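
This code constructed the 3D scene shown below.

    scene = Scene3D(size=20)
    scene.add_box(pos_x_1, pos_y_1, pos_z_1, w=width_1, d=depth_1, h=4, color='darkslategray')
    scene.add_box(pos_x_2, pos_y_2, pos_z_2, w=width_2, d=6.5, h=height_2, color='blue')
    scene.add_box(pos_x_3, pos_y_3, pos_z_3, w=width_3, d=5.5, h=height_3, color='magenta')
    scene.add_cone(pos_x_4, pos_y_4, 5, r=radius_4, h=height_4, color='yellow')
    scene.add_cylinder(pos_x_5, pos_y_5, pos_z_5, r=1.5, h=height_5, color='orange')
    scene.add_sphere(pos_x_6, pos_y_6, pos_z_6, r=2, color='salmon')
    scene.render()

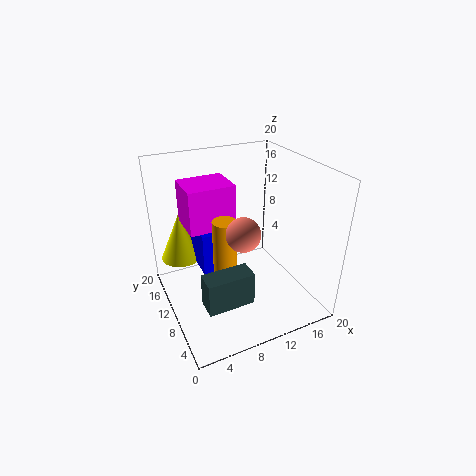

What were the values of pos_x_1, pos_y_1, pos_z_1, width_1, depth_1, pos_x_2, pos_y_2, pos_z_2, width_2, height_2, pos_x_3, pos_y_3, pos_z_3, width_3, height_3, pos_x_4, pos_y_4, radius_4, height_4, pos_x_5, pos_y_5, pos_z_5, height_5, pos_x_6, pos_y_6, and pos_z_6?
pos_x_1 = 2
pos_y_1 = 0.5
pos_z_1 = 7
width_1 = 5.5
depth_1 = 2.5
pos_x_2 = 5
pos_y_2 = 10.5
pos_z_2 = 5
width_2 = 2.5
height_2 = 6
pos_x_3 = 3.5
pos_y_3 = 10.5
pos_z_3 = 11.5
width_3 = 6.5
height_3 = 6
pos_x_4 = 3.5
pos_y_4 = 16.5
radius_4 = 3
height_4 = 7
pos_x_5 = 6.5
pos_y_5 = 6.5
pos_z_5 = 7.5
height_5 = 7.5
pos_x_6 = 7.5
pos_y_6 = 3.5
pos_z_6 = 14.5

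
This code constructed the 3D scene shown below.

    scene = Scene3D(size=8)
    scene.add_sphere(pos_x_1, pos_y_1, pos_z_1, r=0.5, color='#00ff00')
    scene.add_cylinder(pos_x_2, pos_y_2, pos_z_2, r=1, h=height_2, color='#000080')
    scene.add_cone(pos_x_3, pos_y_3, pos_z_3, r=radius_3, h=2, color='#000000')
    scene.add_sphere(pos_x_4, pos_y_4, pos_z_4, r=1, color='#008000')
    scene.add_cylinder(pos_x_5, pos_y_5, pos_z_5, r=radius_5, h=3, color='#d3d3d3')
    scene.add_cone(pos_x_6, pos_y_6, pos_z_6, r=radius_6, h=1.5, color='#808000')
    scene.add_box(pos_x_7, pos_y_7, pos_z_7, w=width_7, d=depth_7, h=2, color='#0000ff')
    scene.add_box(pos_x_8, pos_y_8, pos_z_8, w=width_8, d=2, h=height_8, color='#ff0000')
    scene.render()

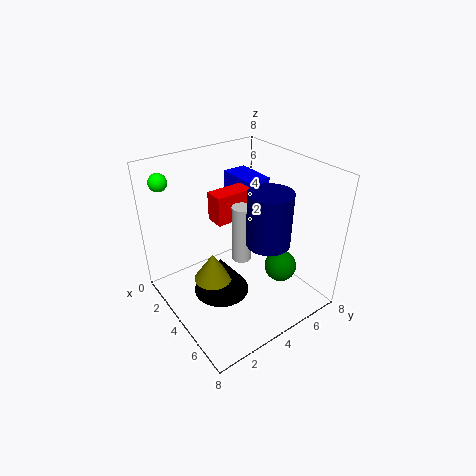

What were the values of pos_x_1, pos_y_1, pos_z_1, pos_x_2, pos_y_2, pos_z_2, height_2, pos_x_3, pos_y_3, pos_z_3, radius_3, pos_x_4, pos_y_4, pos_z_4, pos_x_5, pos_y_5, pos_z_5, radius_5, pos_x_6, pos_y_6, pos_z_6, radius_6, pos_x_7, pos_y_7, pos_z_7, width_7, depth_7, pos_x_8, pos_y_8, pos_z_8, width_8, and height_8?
pos_x_1 = 1; pos_y_1 = 1; pos_z_1 = 7; pos_x_2 = 7; pos_y_2 = 3.5; pos_z_2 = 5.5; height_2 = 2.5; pos_x_3 = 4.5; pos_y_3 = 2.5; pos_z_3 = 1.5; radius_3 = 1.5; pos_x_4 = 4.5; pos_y_4 = 7; pos_z_4 = 1; pos_x_5 = 5; pos_y_5 = 3.5; pos_z_5 = 3.5; radius_5 = 0.5; pos_x_6 = 4.5; pos_y_6 = 2; pos_z_6 = 2.5; radius_6 = 1; pos_x_7 = 0.5; pos_y_7 = 5.5; pos_z_7 = 4.5; width_7 = 2.5; depth_7 = 1.5; pos_x_8 = 3.5; pos_y_8 = 2.5; pos_z_8 = 5.5; width_8 = 1; height_8 = 1.5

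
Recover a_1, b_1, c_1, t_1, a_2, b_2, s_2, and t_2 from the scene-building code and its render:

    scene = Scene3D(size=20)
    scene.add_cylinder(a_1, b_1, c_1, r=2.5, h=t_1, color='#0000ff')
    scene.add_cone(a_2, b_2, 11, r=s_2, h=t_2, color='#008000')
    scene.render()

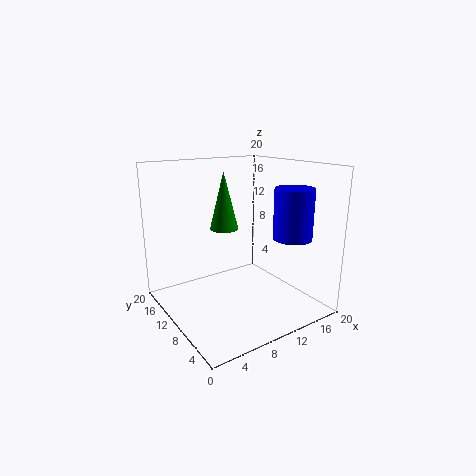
a_1 = 14
b_1 = 3.5
c_1 = 11
t_1 = 6.5
a_2 = 9
b_2 = 12
s_2 = 2
t_2 = 8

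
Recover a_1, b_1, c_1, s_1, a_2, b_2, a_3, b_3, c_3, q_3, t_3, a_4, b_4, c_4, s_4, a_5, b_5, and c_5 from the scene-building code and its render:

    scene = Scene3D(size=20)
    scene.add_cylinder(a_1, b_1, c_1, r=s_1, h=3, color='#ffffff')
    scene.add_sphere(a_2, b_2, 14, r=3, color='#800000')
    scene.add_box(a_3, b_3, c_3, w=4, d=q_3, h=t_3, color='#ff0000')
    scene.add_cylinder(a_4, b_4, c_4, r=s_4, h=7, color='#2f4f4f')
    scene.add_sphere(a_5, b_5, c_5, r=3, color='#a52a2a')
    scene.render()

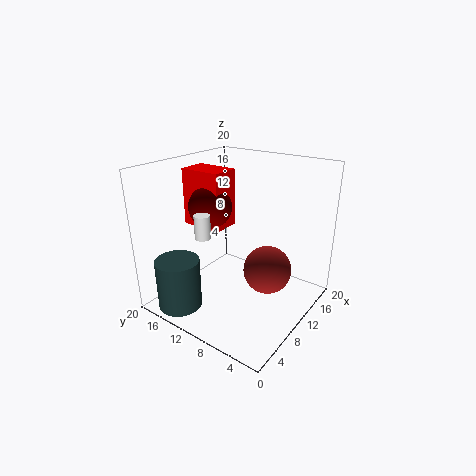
a_1 = 4, b_1 = 11, c_1 = 12, s_1 = 1, a_2 = 9, b_2 = 14, a_3 = 8, b_3 = 12, c_3 = 11, q_3 = 6, t_3 = 8, a_4 = 3, b_4 = 15, c_4 = 1, s_4 = 3, a_5 = 8, b_5 = 4, c_5 = 8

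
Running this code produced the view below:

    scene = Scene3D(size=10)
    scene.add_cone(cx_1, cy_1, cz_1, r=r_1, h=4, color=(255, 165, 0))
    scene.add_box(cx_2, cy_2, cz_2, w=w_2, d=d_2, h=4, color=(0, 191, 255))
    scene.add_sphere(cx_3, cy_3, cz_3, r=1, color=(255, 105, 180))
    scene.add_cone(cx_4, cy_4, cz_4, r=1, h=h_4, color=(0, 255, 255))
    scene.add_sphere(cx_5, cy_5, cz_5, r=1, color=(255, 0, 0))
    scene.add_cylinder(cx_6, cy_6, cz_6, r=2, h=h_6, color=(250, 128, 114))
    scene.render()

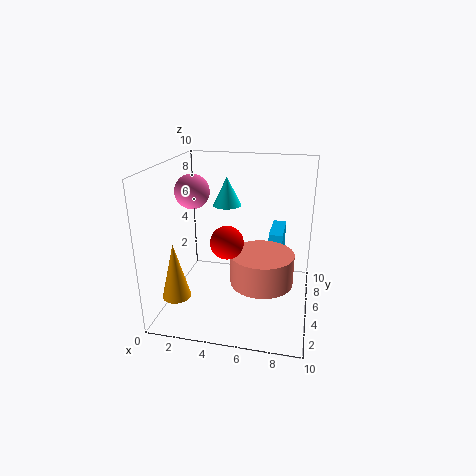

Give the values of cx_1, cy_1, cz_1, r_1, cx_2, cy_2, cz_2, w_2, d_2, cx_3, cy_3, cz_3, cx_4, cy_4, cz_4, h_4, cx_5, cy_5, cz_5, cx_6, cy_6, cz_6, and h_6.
cx_1 = 1, cy_1 = 3, cz_1 = 1, r_1 = 1, cx_2 = 7, cy_2 = 6, cz_2 = 1, w_2 = 1, d_2 = 3, cx_3 = 3, cy_3 = 2, cz_3 = 9, cx_4 = 4, cy_4 = 6, cz_4 = 7, h_4 = 2, cx_5 = 5, cy_5 = 2, cz_5 = 6, cx_6 = 7, cy_6 = 3, cz_6 = 3, h_6 = 2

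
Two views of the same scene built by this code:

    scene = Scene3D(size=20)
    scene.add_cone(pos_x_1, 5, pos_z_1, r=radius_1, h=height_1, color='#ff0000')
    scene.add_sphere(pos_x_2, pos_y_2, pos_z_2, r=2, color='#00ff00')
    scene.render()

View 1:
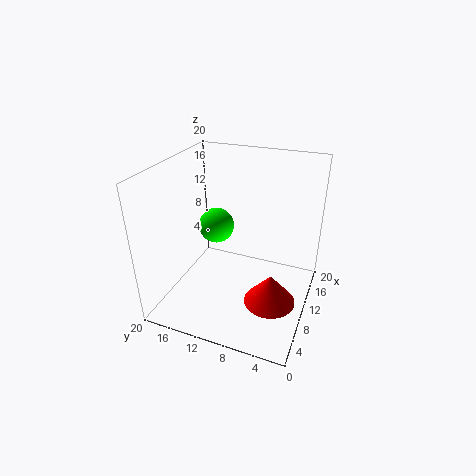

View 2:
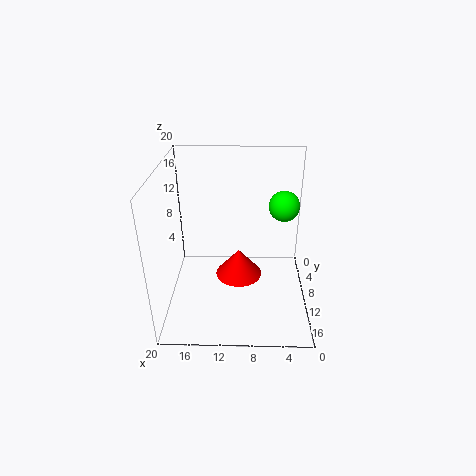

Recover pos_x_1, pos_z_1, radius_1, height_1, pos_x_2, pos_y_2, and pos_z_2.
pos_x_1 = 10, pos_z_1 = 0.25, radius_1 = 3.75, height_1 = 4.5, pos_x_2 = 4, pos_y_2 = 10.25, pos_z_2 = 15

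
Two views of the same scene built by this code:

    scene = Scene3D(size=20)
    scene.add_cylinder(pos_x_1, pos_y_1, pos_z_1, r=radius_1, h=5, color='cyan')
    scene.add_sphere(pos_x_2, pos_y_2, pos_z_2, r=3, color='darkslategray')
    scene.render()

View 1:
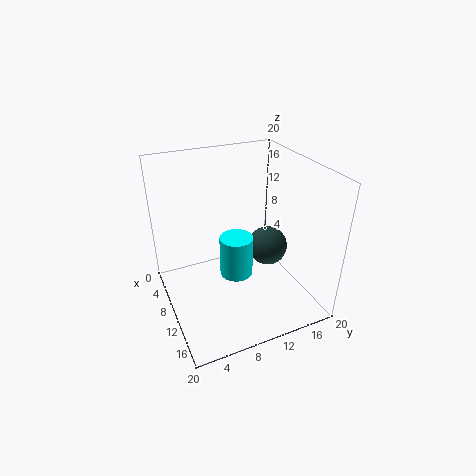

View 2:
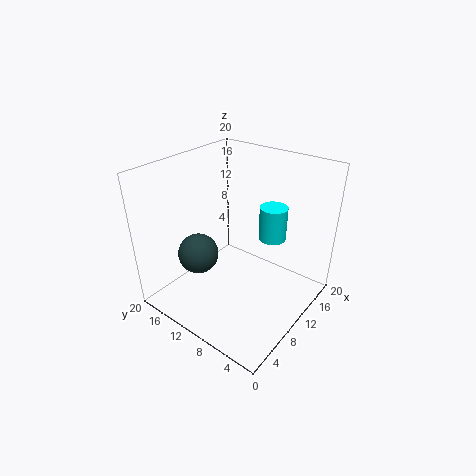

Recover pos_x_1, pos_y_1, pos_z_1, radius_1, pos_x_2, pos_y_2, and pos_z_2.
pos_x_1 = 15
pos_y_1 = 7.5
pos_z_1 = 8.5
radius_1 = 2
pos_x_2 = 8
pos_y_2 = 16
pos_z_2 = 6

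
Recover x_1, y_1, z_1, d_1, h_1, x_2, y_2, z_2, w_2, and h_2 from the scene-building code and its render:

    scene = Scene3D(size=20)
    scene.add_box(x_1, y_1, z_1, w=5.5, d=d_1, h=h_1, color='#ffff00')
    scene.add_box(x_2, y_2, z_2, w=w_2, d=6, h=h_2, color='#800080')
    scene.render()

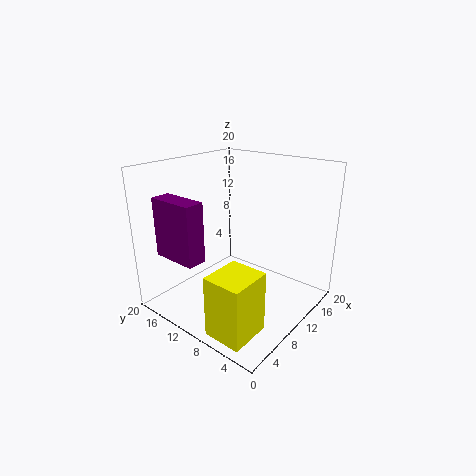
x_1 = 0.5
y_1 = 2.5
z_1 = 1
d_1 = 5
h_1 = 8
x_2 = 0.5
y_2 = 9.5
z_2 = 9.5
w_2 = 2.5
h_2 = 7.5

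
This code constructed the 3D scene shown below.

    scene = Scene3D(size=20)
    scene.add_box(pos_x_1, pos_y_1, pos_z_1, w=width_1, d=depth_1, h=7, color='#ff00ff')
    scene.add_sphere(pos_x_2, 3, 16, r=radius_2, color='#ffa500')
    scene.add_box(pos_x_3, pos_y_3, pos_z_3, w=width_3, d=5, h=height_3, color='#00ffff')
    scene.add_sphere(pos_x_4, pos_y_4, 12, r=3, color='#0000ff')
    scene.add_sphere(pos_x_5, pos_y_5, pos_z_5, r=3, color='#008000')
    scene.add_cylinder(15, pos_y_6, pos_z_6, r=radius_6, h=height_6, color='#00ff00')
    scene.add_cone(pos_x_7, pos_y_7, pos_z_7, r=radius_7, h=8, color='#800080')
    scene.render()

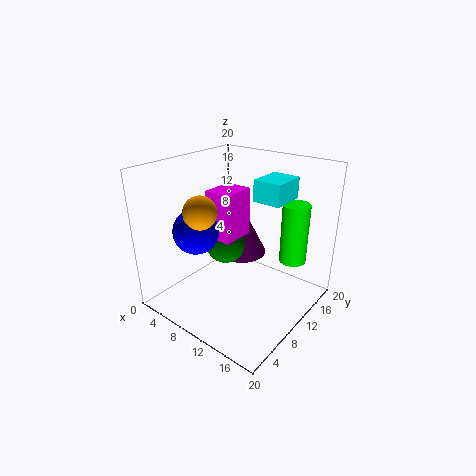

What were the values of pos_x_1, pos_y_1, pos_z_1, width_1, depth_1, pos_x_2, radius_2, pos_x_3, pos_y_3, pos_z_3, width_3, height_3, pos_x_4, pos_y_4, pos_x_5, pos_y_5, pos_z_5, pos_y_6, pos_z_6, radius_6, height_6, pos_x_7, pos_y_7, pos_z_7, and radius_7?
pos_x_1 = 5; pos_y_1 = 9; pos_z_1 = 9; width_1 = 4; depth_1 = 5; pos_x_2 = 10; radius_2 = 2; pos_x_3 = 11; pos_y_3 = 12; pos_z_3 = 15; width_3 = 4; height_3 = 3; pos_x_4 = 7; pos_y_4 = 5; pos_x_5 = 6; pos_y_5 = 12; pos_z_5 = 7; pos_y_6 = 17; pos_z_6 = 5; radius_6 = 2; height_6 = 9; pos_x_7 = 6; pos_y_7 = 16; pos_z_7 = 4; radius_7 = 4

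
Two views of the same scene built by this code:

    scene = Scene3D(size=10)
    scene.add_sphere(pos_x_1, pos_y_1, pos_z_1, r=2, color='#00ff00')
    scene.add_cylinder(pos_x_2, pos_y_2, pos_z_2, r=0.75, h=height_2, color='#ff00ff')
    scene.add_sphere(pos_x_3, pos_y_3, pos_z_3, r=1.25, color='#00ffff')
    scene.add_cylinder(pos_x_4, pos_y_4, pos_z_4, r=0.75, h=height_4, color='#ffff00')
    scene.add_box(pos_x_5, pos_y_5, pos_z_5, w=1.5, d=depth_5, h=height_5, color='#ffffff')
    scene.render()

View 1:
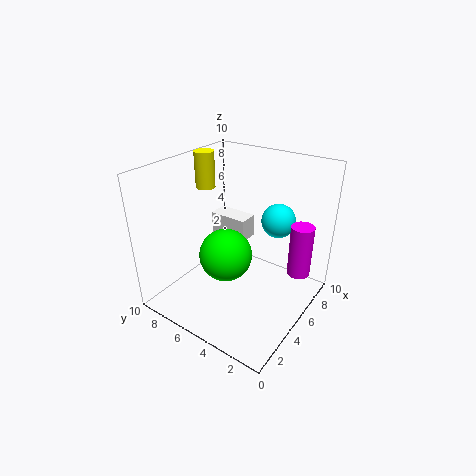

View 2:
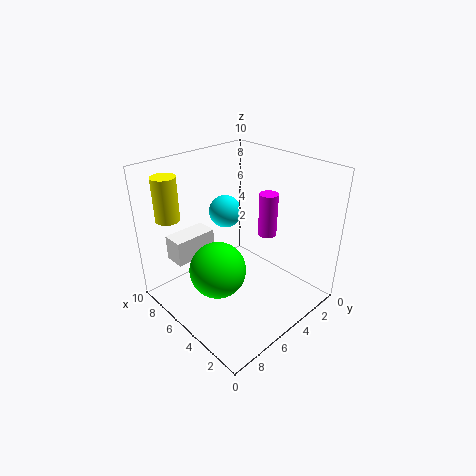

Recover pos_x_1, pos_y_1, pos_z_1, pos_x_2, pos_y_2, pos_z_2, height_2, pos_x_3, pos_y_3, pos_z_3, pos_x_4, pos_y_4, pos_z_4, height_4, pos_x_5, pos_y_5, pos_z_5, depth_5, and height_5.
pos_x_1 = 5.5
pos_y_1 = 6.5
pos_z_1 = 2.75
pos_x_2 = 6
pos_y_2 = 0.75
pos_z_2 = 3.25
height_2 = 3.5
pos_x_3 = 8
pos_y_3 = 3.5
pos_z_3 = 5.5
pos_x_4 = 6.75
pos_y_4 = 9.25
pos_z_4 = 7.25
height_4 = 2.75
pos_x_5 = 6.75
pos_y_5 = 5.75
pos_z_5 = 3.5
depth_5 = 3
height_5 = 1.75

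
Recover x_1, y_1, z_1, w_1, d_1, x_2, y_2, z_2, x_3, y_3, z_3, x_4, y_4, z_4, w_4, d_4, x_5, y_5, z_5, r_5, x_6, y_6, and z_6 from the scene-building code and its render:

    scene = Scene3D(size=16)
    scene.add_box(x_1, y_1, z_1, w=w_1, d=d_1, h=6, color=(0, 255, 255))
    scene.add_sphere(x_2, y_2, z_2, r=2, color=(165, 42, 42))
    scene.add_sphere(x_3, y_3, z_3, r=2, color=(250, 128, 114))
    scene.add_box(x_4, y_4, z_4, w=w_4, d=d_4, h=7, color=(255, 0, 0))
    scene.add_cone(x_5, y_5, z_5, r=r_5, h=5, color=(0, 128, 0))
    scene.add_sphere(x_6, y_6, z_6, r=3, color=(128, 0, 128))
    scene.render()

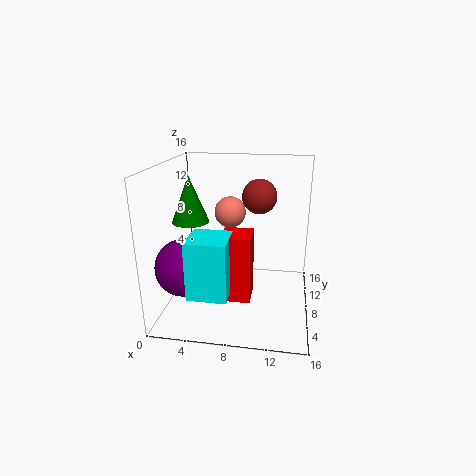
x_1 = 4; y_1 = 1; z_1 = 4; w_1 = 4; d_1 = 4; x_2 = 10; y_2 = 11; z_2 = 12; x_3 = 6; y_3 = 14; z_3 = 9; x_4 = 7; y_4 = 3; z_4 = 3; w_4 = 3; d_4 = 3; x_5 = 3; y_5 = 7; z_5 = 10; r_5 = 2; x_6 = 3; y_6 = 4; z_6 = 6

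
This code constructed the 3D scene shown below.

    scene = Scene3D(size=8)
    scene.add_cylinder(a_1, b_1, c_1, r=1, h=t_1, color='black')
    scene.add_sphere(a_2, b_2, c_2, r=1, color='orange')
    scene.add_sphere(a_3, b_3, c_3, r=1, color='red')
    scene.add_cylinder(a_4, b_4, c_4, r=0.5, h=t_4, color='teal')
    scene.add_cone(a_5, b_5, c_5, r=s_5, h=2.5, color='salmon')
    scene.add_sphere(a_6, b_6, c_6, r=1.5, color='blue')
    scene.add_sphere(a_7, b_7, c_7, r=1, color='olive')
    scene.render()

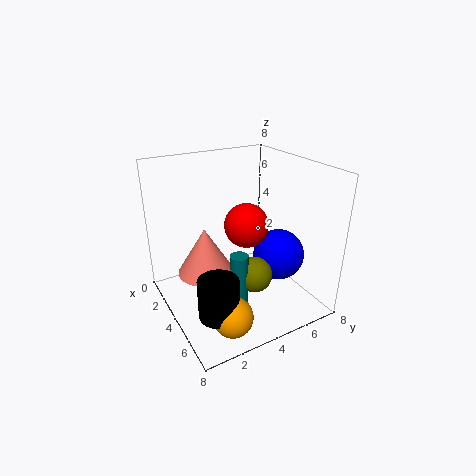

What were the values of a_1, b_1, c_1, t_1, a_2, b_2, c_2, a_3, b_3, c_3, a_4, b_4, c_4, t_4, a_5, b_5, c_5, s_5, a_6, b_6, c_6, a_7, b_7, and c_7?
a_1 = 6.5, b_1 = 1.5, c_1 = 1.5, t_1 = 2, a_2 = 7, b_2 = 2, c_2 = 1.5, a_3 = 6.5, b_3 = 3, c_3 = 6, a_4 = 5, b_4 = 3.5, c_4 = 0.5, t_4 = 3, a_5 = 4, b_5 = 2, c_5 = 2.5, s_5 = 1.5, a_6 = 4.5, b_6 = 6.5, c_6 = 2.5, a_7 = 5, b_7 = 4.5, c_7 = 2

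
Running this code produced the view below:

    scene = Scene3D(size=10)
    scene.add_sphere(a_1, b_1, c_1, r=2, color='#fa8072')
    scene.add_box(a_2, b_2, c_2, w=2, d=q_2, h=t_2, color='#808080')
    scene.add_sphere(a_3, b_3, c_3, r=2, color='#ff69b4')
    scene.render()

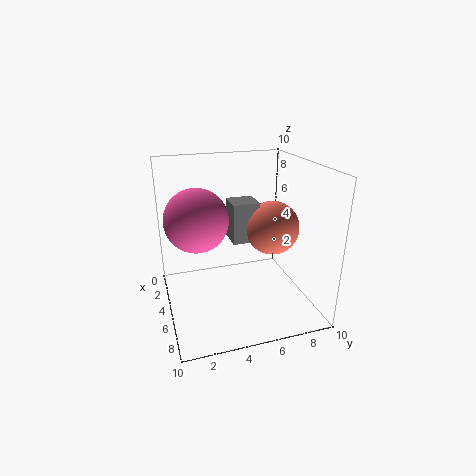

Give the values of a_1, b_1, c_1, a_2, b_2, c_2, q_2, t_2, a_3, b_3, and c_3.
a_1 = 4
b_1 = 8
c_1 = 5
a_2 = 2
b_2 = 5
c_2 = 4
q_2 = 2
t_2 = 3
a_3 = 6
b_3 = 2
c_3 = 7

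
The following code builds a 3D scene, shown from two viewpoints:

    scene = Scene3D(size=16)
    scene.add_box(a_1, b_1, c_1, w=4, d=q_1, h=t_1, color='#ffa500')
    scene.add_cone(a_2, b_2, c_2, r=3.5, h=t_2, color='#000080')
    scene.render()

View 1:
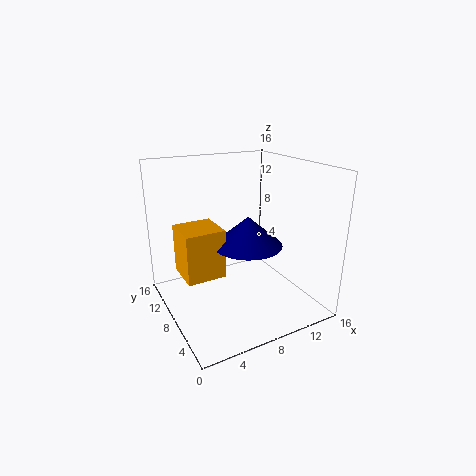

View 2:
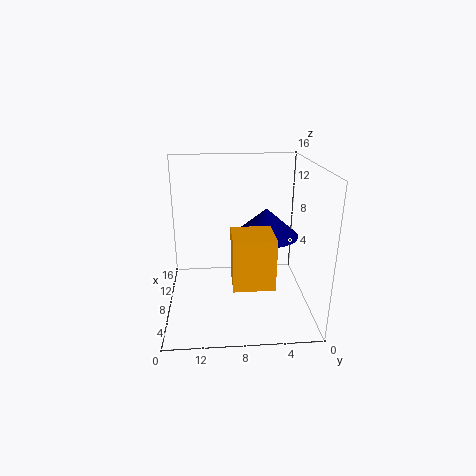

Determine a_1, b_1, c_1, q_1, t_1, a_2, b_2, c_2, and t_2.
a_1 = 1, b_1 = 5, c_1 = 5.5, q_1 = 4, t_1 = 5, a_2 = 7.5, b_2 = 5, c_2 = 8.5, t_2 = 3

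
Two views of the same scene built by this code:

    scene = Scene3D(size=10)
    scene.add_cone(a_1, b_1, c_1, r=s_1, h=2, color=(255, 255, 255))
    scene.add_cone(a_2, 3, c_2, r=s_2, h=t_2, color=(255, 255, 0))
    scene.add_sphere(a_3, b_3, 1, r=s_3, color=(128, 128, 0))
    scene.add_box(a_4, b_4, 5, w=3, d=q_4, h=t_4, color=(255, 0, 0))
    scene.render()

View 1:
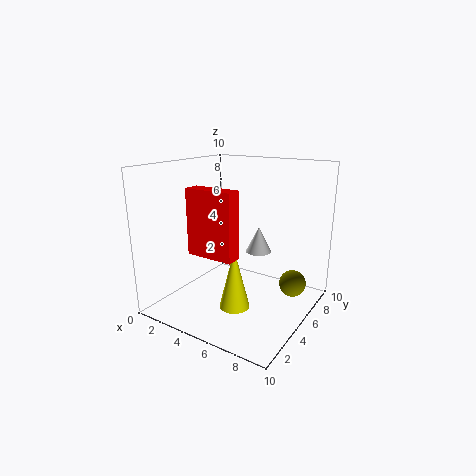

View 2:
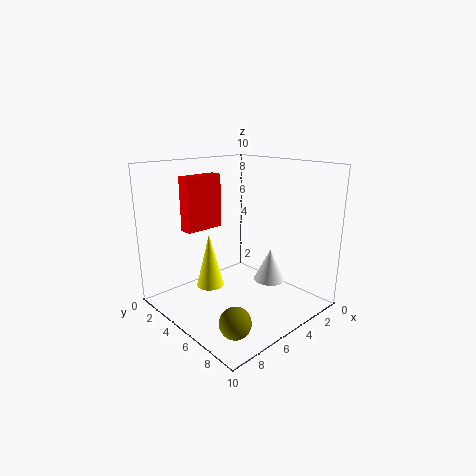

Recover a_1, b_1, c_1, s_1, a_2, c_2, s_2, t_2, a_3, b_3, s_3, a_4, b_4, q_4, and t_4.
a_1 = 5, b_1 = 8, c_1 = 3, s_1 = 1, a_2 = 6, c_2 = 1, s_2 = 1, t_2 = 4, a_3 = 8, b_3 = 8, s_3 = 1, a_4 = 4, b_4 = 1, q_4 = 1, t_4 = 4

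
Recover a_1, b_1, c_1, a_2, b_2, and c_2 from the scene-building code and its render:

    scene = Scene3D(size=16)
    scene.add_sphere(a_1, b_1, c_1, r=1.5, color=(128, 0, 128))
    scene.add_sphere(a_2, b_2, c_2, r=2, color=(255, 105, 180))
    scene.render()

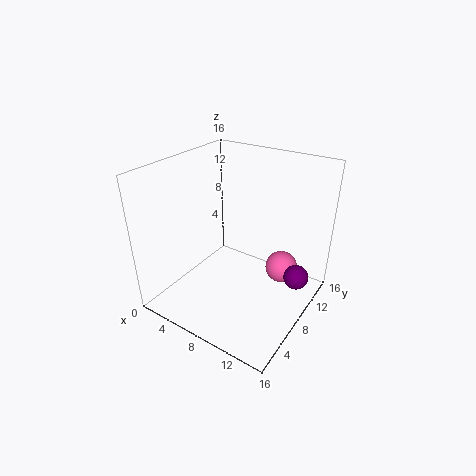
a_1 = 13.5
b_1 = 12.5
c_1 = 2
a_2 = 11
b_2 = 13.5
c_2 = 2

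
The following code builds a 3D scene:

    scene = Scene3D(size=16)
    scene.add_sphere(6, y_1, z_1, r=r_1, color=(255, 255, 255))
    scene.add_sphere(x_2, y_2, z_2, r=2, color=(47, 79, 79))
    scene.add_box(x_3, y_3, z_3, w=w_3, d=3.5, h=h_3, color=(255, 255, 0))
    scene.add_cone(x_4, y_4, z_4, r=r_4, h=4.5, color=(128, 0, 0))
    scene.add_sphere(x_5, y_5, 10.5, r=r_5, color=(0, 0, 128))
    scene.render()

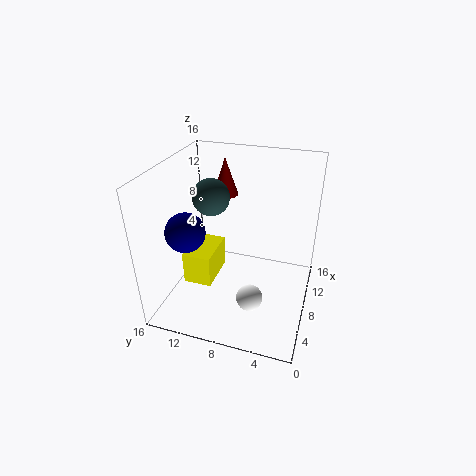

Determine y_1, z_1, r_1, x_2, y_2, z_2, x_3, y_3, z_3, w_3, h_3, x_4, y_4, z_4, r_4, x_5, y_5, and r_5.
y_1 = 6; z_1 = 1.5; r_1 = 1.5; x_2 = 8; y_2 = 11; z_2 = 12.5; x_3 = 7.5; y_3 = 11.5; z_3 = 0.5; w_3 = 5.5; h_3 = 4; x_4 = 12.5; y_4 = 11; z_4 = 11; r_4 = 1.5; x_5 = 3.5; y_5 = 12; r_5 = 2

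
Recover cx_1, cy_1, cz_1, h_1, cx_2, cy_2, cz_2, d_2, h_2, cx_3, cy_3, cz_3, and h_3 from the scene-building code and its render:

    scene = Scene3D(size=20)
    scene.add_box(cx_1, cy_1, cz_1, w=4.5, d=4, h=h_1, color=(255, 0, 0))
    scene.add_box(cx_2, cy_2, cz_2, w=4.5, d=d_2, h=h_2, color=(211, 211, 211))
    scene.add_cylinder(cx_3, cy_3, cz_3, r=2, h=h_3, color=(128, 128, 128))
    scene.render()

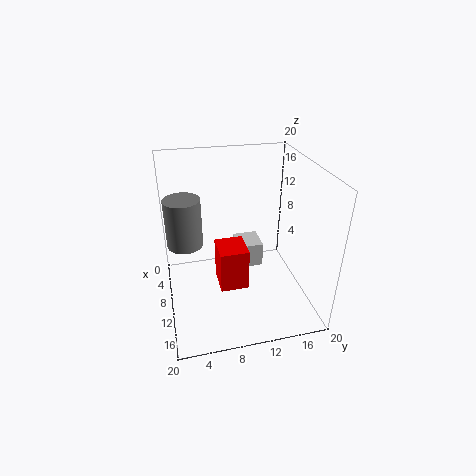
cx_1 = 8
cy_1 = 7
cz_1 = 3
h_1 = 6
cx_2 = 0.5
cy_2 = 11.5
cz_2 = 1
d_2 = 4
h_2 = 4
cx_3 = 15.5
cy_3 = 2.5
cz_3 = 13.5
h_3 = 5.5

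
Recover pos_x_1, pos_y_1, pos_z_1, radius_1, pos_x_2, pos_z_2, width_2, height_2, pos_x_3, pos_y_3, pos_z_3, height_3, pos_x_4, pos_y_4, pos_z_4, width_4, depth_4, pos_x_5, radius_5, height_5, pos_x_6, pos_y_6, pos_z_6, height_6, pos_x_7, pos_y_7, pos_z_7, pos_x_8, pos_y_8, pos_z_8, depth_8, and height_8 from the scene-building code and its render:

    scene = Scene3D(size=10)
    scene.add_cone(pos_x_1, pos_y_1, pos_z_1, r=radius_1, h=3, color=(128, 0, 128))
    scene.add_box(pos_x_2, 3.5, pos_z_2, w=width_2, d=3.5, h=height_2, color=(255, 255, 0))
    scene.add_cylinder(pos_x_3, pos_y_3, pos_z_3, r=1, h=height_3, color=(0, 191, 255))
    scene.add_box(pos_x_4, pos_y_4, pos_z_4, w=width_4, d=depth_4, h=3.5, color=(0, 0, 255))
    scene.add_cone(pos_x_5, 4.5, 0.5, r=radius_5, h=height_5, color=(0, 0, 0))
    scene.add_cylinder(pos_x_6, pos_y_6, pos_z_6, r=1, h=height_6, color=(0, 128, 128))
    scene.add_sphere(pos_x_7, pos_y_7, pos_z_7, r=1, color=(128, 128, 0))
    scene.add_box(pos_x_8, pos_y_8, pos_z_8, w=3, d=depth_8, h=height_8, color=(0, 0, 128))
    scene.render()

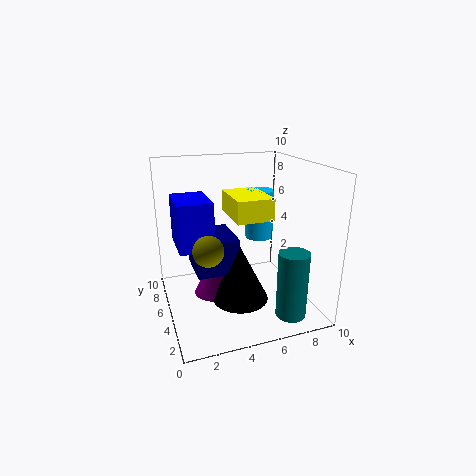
pos_x_1 = 3.5, pos_y_1 = 6, pos_z_1 = 0.5, radius_1 = 1.5, pos_x_2 = 4.5, pos_z_2 = 6.5, width_2 = 2.5, height_2 = 1.5, pos_x_3 = 7, pos_y_3 = 6, pos_z_3 = 4.5, height_3 = 3.5, pos_x_4 = 1, pos_y_4 = 5.5, pos_z_4 = 4, width_4 = 2.5, depth_4 = 3.5, pos_x_5 = 5, radius_5 = 2, height_5 = 4, pos_x_6 = 7.5, pos_y_6 = 1.5, pos_z_6 = 0.5, height_6 = 4.5, pos_x_7 = 2.5, pos_y_7 = 3.5, pos_z_7 = 5, pos_x_8 = 2, pos_y_8 = 4.5, pos_z_8 = 2.5, depth_8 = 3.5, height_8 = 2.5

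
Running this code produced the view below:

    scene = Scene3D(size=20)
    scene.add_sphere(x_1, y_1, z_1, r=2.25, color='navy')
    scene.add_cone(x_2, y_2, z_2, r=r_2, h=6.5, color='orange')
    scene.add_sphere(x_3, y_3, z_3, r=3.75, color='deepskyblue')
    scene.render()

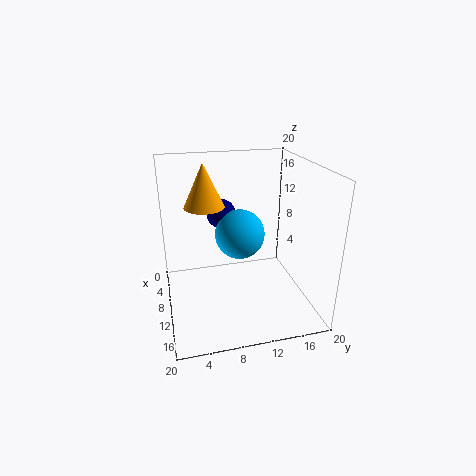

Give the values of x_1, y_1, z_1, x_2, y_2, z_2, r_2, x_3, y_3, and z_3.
x_1 = 3.5; y_1 = 9; z_1 = 11.25; x_2 = 4.75; y_2 = 6.25; z_2 = 13; r_2 = 3; x_3 = 6.25; y_3 = 11.25; z_3 = 8.75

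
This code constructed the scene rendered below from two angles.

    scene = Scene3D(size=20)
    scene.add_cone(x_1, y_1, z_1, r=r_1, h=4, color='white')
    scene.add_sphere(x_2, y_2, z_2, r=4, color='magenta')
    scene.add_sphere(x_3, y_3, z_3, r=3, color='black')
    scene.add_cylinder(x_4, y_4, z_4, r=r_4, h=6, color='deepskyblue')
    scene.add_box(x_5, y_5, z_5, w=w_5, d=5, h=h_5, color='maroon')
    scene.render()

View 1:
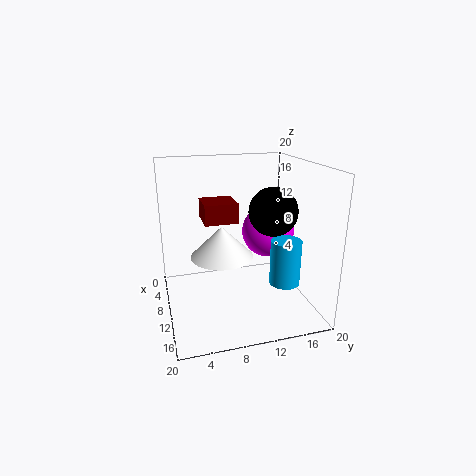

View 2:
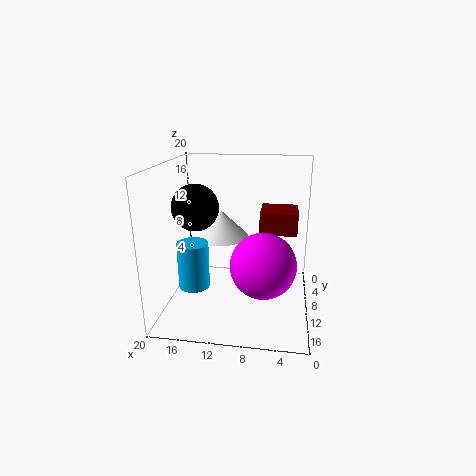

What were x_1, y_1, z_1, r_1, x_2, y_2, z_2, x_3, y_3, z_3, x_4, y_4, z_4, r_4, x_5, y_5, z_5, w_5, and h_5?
x_1 = 13, y_1 = 7, z_1 = 9, r_1 = 4, x_2 = 6, y_2 = 16, z_2 = 9, x_3 = 15, y_3 = 13, z_3 = 15, x_4 = 15, y_4 = 15, z_4 = 5, r_4 = 2, x_5 = 2, y_5 = 6, z_5 = 11, w_5 = 5, h_5 = 3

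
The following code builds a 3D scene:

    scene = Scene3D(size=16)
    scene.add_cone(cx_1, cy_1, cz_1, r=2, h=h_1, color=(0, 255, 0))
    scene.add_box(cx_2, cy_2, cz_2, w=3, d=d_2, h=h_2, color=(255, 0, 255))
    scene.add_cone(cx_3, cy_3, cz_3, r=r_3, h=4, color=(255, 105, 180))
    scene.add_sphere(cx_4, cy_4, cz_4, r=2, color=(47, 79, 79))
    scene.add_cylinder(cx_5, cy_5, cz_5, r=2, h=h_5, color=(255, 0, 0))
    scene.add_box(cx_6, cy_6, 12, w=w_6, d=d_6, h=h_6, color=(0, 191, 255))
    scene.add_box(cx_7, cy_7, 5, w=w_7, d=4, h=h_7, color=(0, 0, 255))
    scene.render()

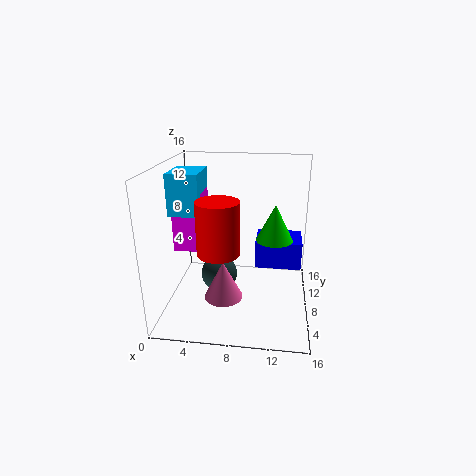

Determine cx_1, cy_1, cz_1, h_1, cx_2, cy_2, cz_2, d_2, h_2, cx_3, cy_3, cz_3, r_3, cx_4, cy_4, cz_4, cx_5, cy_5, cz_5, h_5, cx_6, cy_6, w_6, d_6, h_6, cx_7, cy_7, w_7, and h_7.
cx_1 = 12
cy_1 = 8
cz_1 = 8
h_1 = 4
cx_2 = 2
cy_2 = 4
cz_2 = 8
d_2 = 3
h_2 = 6
cx_3 = 7
cy_3 = 4
cz_3 = 3
r_3 = 2
cx_4 = 6
cy_4 = 7
cz_4 = 4
cx_5 = 7
cy_5 = 2
cz_5 = 9
h_5 = 5
cx_6 = 2
cy_6 = 3
w_6 = 3
d_6 = 4
h_6 = 4
cx_7 = 10
cy_7 = 7
w_7 = 5
h_7 = 3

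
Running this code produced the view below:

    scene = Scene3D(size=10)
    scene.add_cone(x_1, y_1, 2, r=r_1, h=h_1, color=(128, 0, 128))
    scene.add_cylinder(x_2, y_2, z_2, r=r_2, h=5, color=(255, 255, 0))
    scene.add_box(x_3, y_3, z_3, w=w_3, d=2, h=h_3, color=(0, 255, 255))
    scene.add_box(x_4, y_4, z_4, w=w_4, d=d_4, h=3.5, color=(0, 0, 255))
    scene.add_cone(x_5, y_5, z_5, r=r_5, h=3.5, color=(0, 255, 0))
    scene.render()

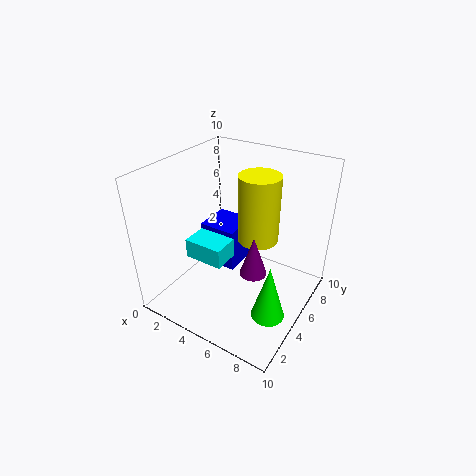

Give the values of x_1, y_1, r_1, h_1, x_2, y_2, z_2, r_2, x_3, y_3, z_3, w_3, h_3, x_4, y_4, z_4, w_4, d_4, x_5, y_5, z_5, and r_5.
x_1 = 6; y_1 = 5.5; r_1 = 1; h_1 = 3; x_2 = 5.5; y_2 = 7; z_2 = 4; r_2 = 1.5; x_3 = 1; y_3 = 4; z_3 = 2.5; w_3 = 3; h_3 = 1.5; x_4 = 0.5; y_4 = 6.5; z_4 = 0.5; w_4 = 3; d_4 = 3; x_5 = 9; y_5 = 2; z_5 = 2.5; r_5 = 1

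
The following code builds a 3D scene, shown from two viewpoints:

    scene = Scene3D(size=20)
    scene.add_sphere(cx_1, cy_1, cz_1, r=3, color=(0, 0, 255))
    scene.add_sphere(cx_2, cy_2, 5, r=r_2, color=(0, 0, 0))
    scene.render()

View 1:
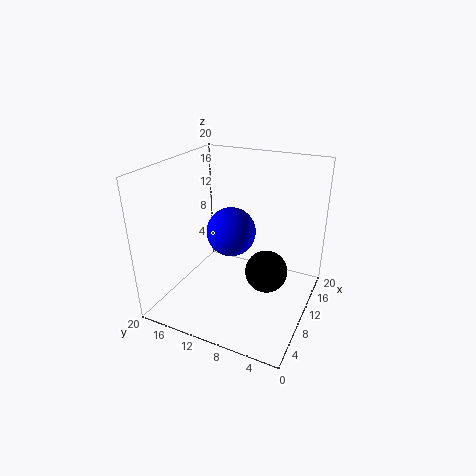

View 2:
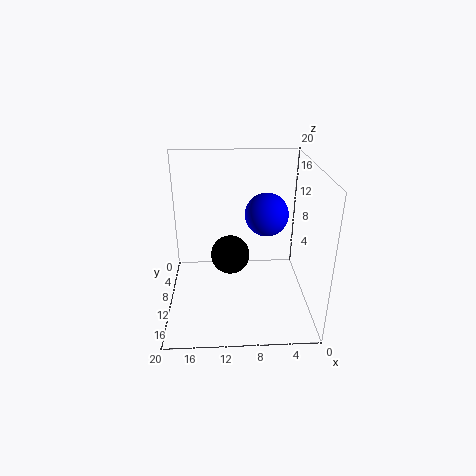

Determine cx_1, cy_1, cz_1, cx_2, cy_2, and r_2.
cx_1 = 6; cy_1 = 9; cz_1 = 13; cx_2 = 11; cy_2 = 6; r_2 = 3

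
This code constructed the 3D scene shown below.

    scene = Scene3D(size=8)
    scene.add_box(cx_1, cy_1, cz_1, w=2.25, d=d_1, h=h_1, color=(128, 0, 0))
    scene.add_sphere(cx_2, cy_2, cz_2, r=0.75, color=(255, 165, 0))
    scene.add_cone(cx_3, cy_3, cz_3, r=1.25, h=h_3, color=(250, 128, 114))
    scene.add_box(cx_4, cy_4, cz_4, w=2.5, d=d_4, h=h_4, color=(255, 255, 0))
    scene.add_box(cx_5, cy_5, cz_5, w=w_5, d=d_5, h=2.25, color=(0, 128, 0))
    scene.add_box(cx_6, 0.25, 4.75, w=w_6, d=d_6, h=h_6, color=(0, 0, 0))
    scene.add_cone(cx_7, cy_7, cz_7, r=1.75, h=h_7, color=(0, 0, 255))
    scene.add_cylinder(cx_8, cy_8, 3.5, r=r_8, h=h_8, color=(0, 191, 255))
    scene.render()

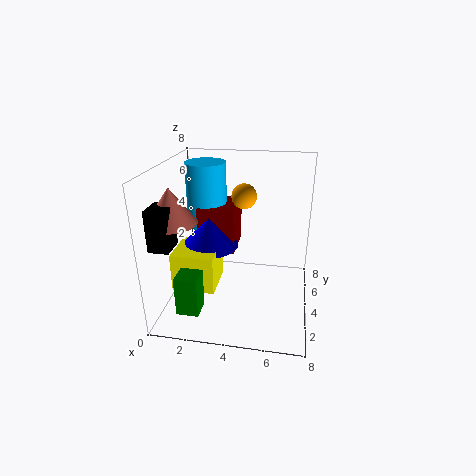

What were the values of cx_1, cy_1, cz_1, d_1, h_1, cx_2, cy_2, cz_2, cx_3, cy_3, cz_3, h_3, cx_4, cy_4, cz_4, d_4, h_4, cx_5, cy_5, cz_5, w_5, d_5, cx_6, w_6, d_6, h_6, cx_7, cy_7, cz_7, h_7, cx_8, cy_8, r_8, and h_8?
cx_1 = 1.25, cy_1 = 5.25, cz_1 = 2.25, d_1 = 2.75, h_1 = 2.75, cx_2 = 4, cy_2 = 6, cz_2 = 5.75, cx_3 = 1.25, cy_3 = 1.5, cz_3 = 5.75, h_3 = 1.75, cx_4 = 0.25, cy_4 = 3, cz_4 = 0.75, d_4 = 2.5, h_4 = 2.25, cx_5 = 1, cy_5 = 1.5, cz_5 = 0.25, w_5 = 1.25, d_5 = 1.25, cx_6 = 0.5, w_6 = 1, d_6 = 1.25, h_6 = 2, cx_7 = 2, cy_7 = 5.25, cz_7 = 2.75, h_7 = 1.75, cx_8 = 1.5, cy_8 = 6.75, r_8 = 1.25, h_8 = 4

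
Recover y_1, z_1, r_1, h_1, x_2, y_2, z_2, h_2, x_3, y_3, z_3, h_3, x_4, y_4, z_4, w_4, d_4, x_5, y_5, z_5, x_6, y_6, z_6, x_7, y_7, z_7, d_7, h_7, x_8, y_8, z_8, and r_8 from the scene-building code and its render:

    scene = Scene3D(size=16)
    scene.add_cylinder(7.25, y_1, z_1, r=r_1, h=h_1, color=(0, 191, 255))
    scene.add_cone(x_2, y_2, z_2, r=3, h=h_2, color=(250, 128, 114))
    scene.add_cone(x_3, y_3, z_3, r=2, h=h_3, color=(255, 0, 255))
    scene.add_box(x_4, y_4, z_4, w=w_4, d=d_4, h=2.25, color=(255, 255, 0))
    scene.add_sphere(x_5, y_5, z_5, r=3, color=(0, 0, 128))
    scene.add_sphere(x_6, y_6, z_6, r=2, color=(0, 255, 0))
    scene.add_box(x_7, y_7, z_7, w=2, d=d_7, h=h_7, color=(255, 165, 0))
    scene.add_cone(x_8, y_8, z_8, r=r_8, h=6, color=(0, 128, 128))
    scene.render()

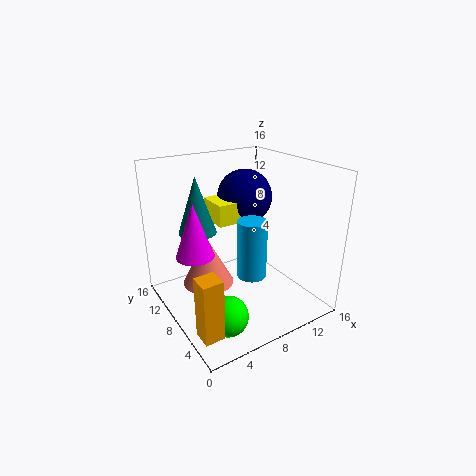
y_1 = 4.25; z_1 = 5.5; r_1 = 1.5; h_1 = 6; x_2 = 5.5; y_2 = 10.75; z_2 = 1.75; h_2 = 5.75; x_3 = 2.75; y_3 = 8; z_3 = 7.25; h_3 = 5.75; x_4 = 5.25; y_4 = 7; z_4 = 10.25; w_4 = 4; d_4 = 3.5; x_5 = 9.5; y_5 = 9; z_5 = 12.25; x_6 = 3.5; y_6 = 2.75; z_6 = 2.75; x_7 = 0.25; y_7 = 1.25; z_7 = 1.75; d_7 = 2; h_7 = 6.25; x_8 = 3.75; y_8 = 9.25; z_8 = 9.25; r_8 = 2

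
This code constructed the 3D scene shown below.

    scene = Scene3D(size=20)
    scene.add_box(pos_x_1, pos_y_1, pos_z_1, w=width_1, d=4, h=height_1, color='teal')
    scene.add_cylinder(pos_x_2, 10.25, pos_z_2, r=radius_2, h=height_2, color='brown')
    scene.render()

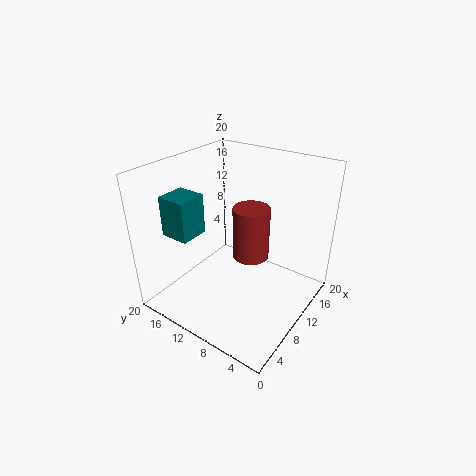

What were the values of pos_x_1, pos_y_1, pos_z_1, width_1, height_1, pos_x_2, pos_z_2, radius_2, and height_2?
pos_x_1 = 3.5; pos_y_1 = 13.75; pos_z_1 = 11; width_1 = 4; height_1 = 5.5; pos_x_2 = 13.75; pos_z_2 = 5; radius_2 = 2.75; height_2 = 8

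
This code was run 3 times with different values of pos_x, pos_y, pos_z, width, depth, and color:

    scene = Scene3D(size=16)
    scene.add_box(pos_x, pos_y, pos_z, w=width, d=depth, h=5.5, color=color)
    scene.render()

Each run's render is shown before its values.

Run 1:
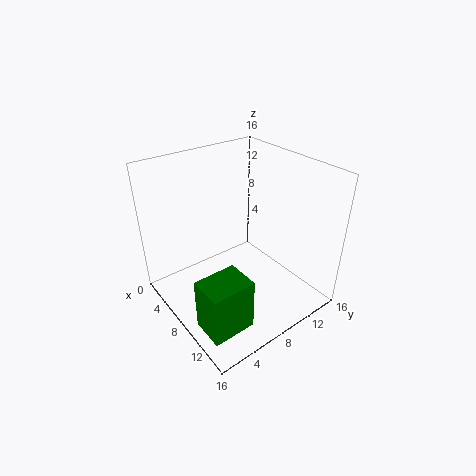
pos_x = 11, pos_y = 0.5, pos_z = 2, width = 3.5, depth = 4.5, color = 'green'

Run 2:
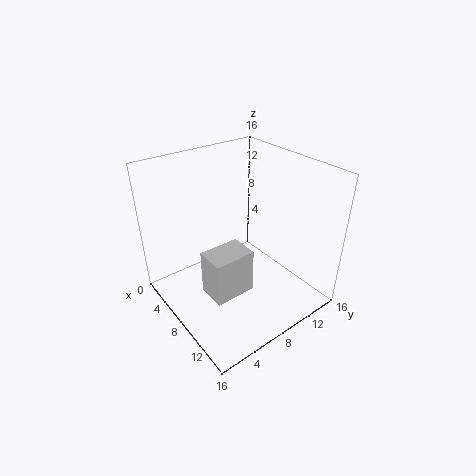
pos_x = 5.5, pos_y = 4.5, pos_z = 0.5, width = 3.5, depth = 5, color = 'lightgray'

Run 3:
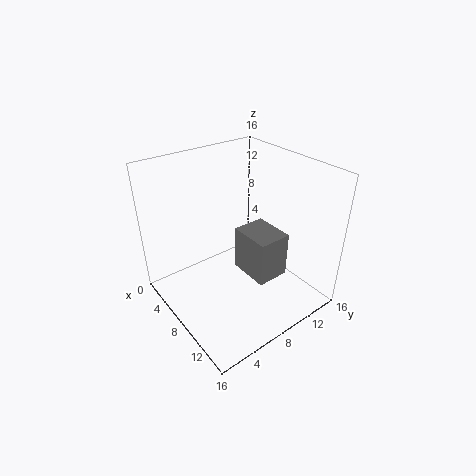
pos_x = 5.5, pos_y = 9.5, pos_z = 2, width = 5, depth = 4, color = 'gray'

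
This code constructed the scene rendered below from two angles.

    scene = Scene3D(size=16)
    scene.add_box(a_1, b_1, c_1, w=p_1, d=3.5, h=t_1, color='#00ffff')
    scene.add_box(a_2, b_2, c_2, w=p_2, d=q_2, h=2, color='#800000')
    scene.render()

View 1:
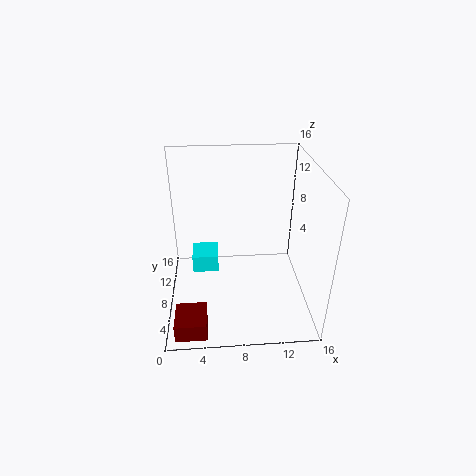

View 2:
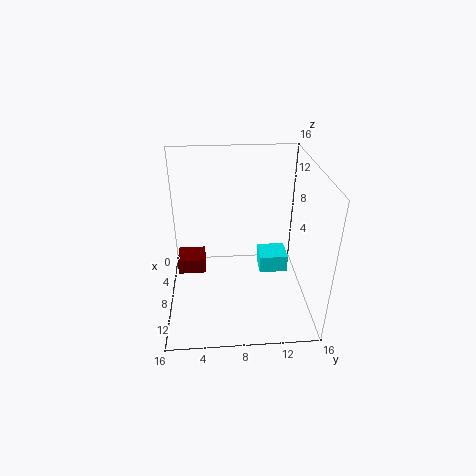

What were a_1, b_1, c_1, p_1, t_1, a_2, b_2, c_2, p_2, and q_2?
a_1 = 2.5
b_1 = 11
c_1 = 1.25
p_1 = 3.25
t_1 = 2.25
a_2 = 1
b_2 = 0.5
c_2 = 0.5
p_2 = 3.25
q_2 = 3.5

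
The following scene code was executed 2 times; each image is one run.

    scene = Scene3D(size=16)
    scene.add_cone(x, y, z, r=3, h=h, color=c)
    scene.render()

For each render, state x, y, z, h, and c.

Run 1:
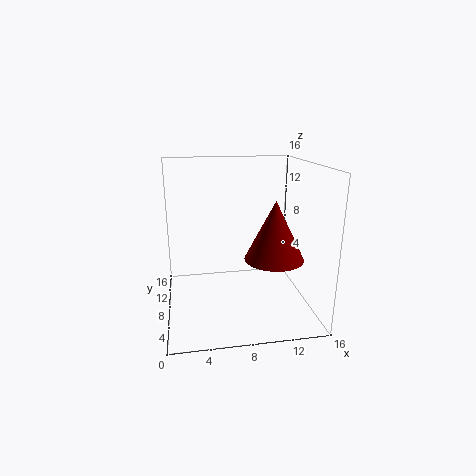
x = 11, y = 4, z = 7, h = 6, c = 'maroon'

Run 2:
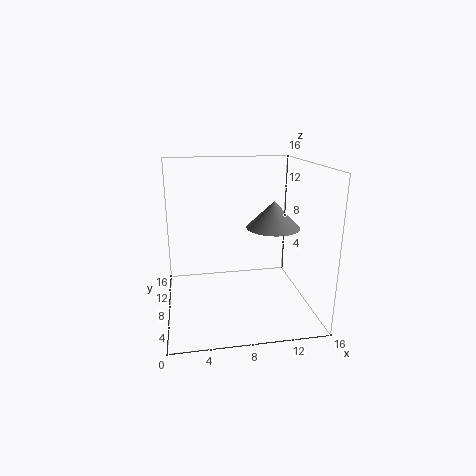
x = 12, y = 8, z = 9, h = 3, c = 'gray'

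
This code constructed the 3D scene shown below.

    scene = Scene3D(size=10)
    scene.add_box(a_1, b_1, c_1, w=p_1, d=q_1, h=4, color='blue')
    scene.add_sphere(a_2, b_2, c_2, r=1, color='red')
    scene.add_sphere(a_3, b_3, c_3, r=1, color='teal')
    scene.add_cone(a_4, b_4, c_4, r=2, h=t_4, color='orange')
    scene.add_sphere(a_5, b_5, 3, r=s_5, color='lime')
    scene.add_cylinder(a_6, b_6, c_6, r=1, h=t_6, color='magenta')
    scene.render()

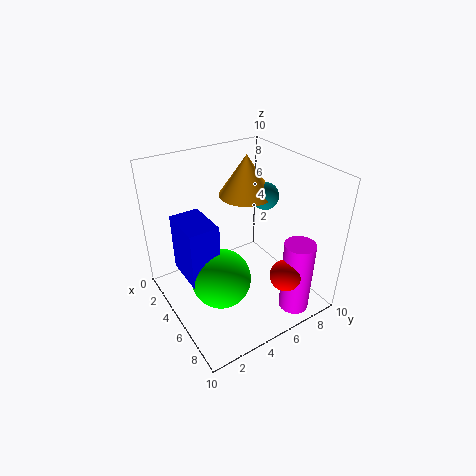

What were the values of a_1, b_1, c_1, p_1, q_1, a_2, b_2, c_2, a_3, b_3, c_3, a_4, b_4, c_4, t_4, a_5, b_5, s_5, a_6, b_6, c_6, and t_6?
a_1 = 3, b_1 = 1, c_1 = 3, p_1 = 3, q_1 = 2, a_2 = 9, b_2 = 6, c_2 = 4, a_3 = 4, b_3 = 8, c_3 = 7, a_4 = 3, b_4 = 7, c_4 = 7, t_4 = 3, a_5 = 6, b_5 = 3, s_5 = 2, a_6 = 9, b_6 = 7, c_6 = 1, t_6 = 5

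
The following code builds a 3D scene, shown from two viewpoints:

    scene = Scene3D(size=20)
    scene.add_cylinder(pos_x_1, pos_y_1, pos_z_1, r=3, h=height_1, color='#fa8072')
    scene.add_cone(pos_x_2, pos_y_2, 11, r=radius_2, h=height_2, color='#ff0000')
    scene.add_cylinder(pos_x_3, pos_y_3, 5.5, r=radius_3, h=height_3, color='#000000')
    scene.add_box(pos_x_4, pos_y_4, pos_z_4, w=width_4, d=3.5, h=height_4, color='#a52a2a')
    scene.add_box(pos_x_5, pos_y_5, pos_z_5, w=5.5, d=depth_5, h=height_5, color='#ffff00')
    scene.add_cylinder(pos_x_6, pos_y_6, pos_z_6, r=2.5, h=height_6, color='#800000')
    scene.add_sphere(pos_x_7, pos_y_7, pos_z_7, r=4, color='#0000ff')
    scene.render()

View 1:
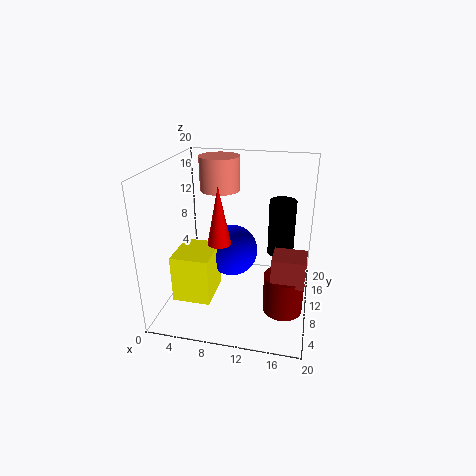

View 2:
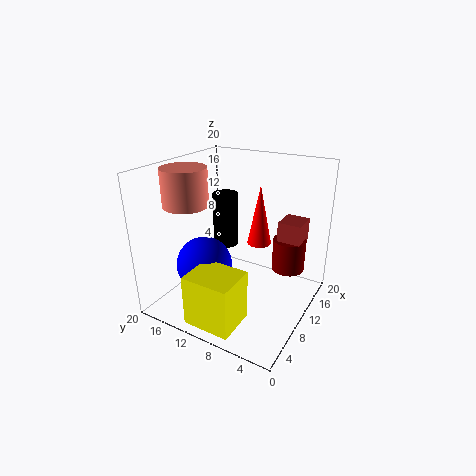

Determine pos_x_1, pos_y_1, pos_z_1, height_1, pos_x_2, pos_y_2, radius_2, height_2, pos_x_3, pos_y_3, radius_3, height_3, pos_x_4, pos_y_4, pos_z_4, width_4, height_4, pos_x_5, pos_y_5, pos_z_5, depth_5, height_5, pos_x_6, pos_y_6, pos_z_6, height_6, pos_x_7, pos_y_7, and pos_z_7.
pos_x_1 = 6, pos_y_1 = 15.5, pos_z_1 = 15, height_1 = 5, pos_x_2 = 8.5, pos_y_2 = 6, radius_2 = 1.5, height_2 = 7.5, pos_x_3 = 15.5, pos_y_3 = 15.5, radius_3 = 2, height_3 = 8.5, pos_x_4 = 15.5, pos_y_4 = 3, pos_z_4 = 7.5, width_4 = 4, height_4 = 3.5, pos_x_5 = 1, pos_y_5 = 6.5, pos_z_5 = 0.5, depth_5 = 6.5, height_5 = 7, pos_x_6 = 17, pos_y_6 = 5, pos_z_6 = 3, height_6 = 5, pos_x_7 = 8, pos_y_7 = 14.5, pos_z_7 = 5.5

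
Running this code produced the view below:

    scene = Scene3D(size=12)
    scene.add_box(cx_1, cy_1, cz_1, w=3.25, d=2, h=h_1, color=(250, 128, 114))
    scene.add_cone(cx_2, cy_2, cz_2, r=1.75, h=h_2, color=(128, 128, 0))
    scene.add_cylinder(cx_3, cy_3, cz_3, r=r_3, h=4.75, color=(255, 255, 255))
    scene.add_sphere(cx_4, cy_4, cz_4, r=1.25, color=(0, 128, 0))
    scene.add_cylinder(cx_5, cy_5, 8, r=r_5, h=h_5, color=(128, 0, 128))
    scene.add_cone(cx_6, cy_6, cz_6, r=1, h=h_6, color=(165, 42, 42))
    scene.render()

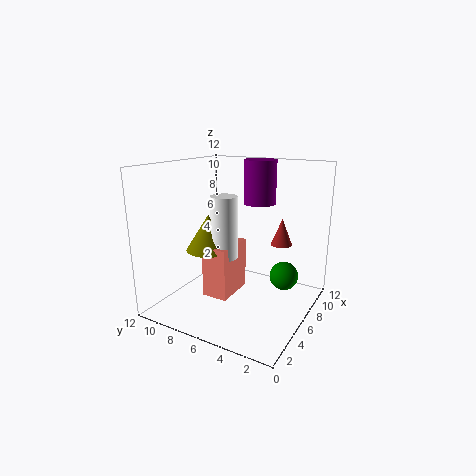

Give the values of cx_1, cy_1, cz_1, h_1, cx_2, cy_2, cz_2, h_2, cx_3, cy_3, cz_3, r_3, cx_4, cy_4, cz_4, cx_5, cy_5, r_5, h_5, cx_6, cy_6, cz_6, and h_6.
cx_1 = 2.25
cy_1 = 5
cz_1 = 2.25
h_1 = 4
cx_2 = 3.25
cy_2 = 7
cz_2 = 5.75
h_2 = 2.75
cx_3 = 3.5
cy_3 = 5.75
cz_3 = 5.25
r_3 = 1
cx_4 = 8.5
cy_4 = 2.75
cz_4 = 2.25
cx_5 = 10.5
cy_5 = 6.25
r_5 = 1.5
h_5 = 4
cx_6 = 10.75
cy_6 = 4
cz_6 = 4.25
h_6 = 2.5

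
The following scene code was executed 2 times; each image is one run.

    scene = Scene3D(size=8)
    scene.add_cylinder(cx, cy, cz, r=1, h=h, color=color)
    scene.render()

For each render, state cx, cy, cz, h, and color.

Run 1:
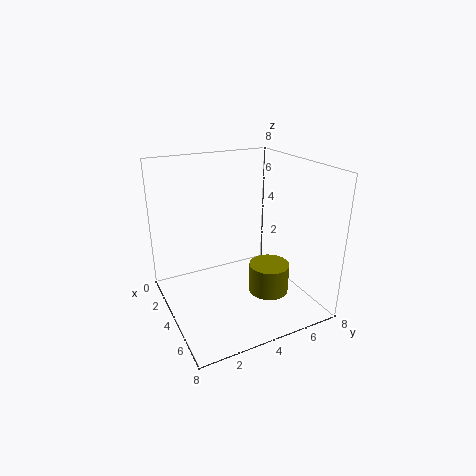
cx = 6.5; cy = 4.5; cz = 2; h = 1.5; color = 'olive'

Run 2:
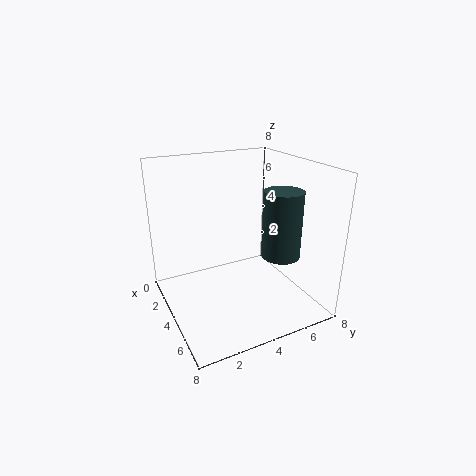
cx = 6; cy = 5.5; cz = 3.5; h = 3.5; color = 'darkslategray'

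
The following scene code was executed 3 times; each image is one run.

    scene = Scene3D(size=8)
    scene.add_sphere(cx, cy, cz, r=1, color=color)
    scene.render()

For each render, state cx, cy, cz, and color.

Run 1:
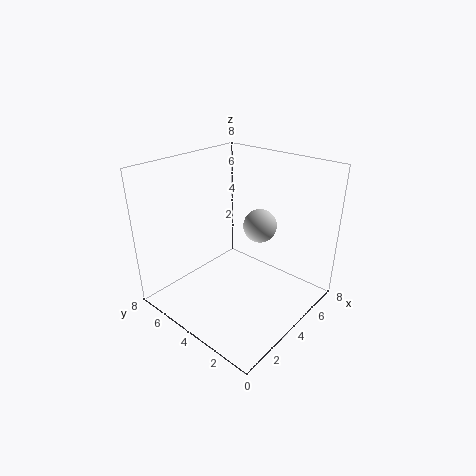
cx = 6, cy = 4, cz = 4, color = 'lightgray'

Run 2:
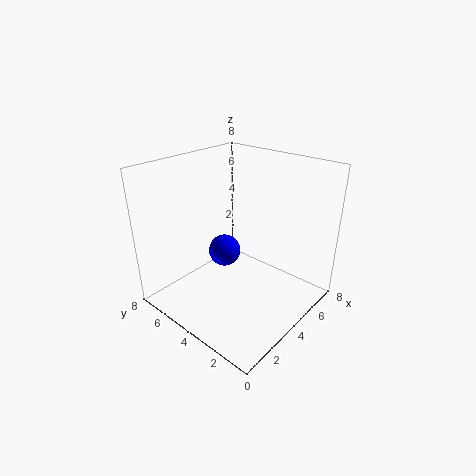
cx = 5, cy = 6, cz = 2, color = 'blue'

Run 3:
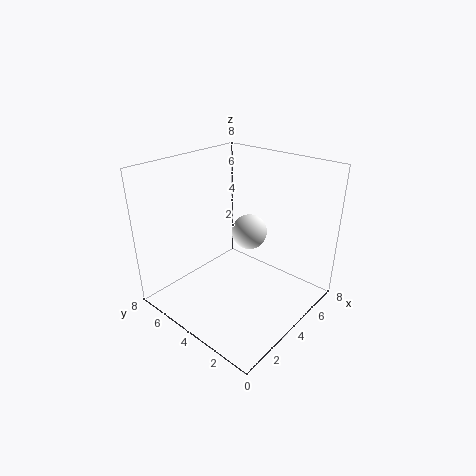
cx = 5, cy = 4, cz = 4, color = 'white'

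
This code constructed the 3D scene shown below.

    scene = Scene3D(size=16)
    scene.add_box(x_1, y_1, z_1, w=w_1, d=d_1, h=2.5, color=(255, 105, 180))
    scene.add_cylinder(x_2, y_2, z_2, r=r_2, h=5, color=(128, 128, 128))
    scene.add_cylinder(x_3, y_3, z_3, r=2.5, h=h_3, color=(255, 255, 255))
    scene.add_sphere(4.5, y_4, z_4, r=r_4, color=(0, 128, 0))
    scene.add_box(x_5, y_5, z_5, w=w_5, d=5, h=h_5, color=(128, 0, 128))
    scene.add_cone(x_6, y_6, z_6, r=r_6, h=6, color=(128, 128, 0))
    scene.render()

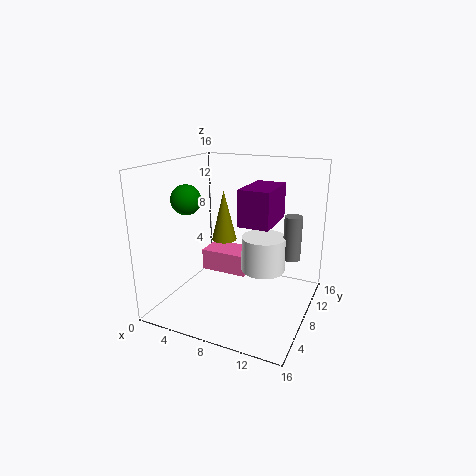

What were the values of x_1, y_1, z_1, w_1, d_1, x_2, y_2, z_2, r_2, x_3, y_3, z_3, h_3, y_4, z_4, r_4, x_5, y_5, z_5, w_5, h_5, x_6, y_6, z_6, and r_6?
x_1 = 3; y_1 = 8.5; z_1 = 3; w_1 = 5.5; d_1 = 3.5; x_2 = 13.5; y_2 = 10.5; z_2 = 5.5; r_2 = 1; x_3 = 10.5; y_3 = 9.5; z_3 = 4; h_3 = 4; y_4 = 3.5; z_4 = 13; r_4 = 1.5; x_5 = 10; y_5 = 3.5; z_5 = 11; w_5 = 3; h_5 = 3.5; x_6 = 5; y_6 = 10.5; z_6 = 6.5; r_6 = 1.5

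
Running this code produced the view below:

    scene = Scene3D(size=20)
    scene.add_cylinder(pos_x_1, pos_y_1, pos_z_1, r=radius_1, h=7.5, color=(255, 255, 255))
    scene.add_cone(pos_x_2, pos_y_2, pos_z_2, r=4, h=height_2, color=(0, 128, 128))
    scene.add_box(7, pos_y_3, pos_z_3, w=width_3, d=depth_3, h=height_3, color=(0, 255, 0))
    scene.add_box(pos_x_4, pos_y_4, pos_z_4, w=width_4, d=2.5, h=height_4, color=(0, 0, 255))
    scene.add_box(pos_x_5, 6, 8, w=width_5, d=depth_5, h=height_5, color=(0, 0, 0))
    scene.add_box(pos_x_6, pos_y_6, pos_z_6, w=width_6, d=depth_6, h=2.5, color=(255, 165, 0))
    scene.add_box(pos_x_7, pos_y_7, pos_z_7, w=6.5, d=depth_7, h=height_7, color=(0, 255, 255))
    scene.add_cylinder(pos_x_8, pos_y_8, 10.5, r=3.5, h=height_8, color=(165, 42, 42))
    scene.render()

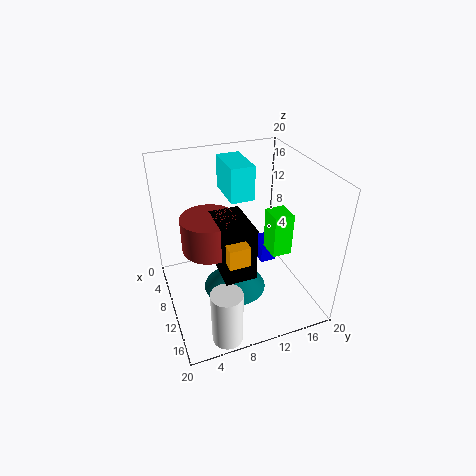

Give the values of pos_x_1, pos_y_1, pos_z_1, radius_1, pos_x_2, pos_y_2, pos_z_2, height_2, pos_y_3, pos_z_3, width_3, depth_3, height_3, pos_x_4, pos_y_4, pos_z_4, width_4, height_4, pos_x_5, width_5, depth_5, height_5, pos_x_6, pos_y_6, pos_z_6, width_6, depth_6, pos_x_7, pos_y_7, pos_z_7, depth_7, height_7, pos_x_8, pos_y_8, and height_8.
pos_x_1 = 18; pos_y_1 = 5.5; pos_z_1 = 0.5; radius_1 = 2; pos_x_2 = 14; pos_y_2 = 8; pos_z_2 = 5.5; height_2 = 4.5; pos_y_3 = 15.5; pos_z_3 = 5.5; width_3 = 3.5; depth_3 = 3; height_3 = 6.5; pos_x_4 = 3; pos_y_4 = 15; pos_z_4 = 2.5; width_4 = 4.5; height_4 = 2.5; pos_x_5 = 10; width_5 = 6.5; depth_5 = 4; height_5 = 7; pos_x_6 = 11; pos_y_6 = 6; pos_z_6 = 11.5; width_6 = 7; depth_6 = 2.5; pos_x_7 = 1; pos_y_7 = 10; pos_z_7 = 14; depth_7 = 3.5; height_7 = 5; pos_x_8 = 11.5; pos_y_8 = 5.5; height_8 = 4.5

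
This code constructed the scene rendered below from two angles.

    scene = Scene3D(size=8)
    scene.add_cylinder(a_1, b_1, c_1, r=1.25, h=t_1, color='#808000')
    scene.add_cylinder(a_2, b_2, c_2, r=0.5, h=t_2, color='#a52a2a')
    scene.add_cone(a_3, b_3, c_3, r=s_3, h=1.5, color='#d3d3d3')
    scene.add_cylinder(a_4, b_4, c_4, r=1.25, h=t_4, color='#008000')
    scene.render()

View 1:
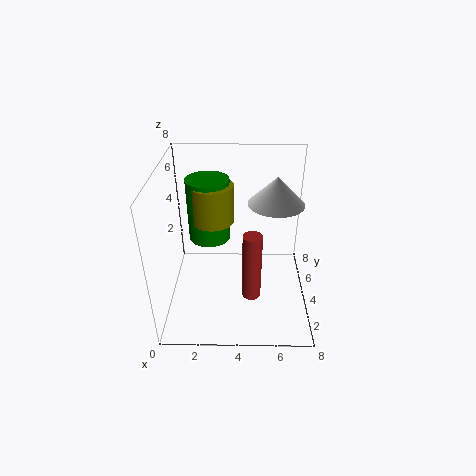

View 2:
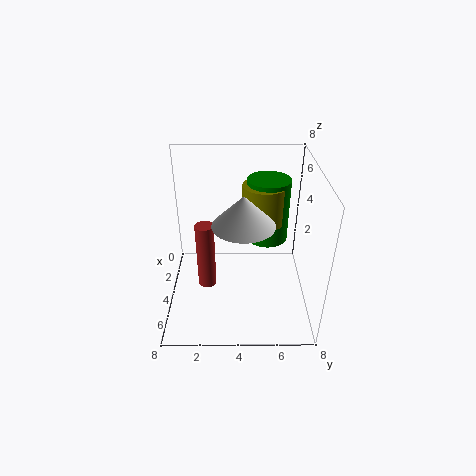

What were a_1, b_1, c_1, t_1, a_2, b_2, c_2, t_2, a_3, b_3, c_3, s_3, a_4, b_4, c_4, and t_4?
a_1 = 2.5; b_1 = 5.5; c_1 = 4.25; t_1 = 2.25; a_2 = 4.75; b_2 = 2.25; c_2 = 1.5; t_2 = 3.75; a_3 = 6; b_3 = 4.25; c_3 = 6; s_3 = 1.5; a_4 = 2.25; b_4 = 5.75; c_4 = 3; t_4 = 3.75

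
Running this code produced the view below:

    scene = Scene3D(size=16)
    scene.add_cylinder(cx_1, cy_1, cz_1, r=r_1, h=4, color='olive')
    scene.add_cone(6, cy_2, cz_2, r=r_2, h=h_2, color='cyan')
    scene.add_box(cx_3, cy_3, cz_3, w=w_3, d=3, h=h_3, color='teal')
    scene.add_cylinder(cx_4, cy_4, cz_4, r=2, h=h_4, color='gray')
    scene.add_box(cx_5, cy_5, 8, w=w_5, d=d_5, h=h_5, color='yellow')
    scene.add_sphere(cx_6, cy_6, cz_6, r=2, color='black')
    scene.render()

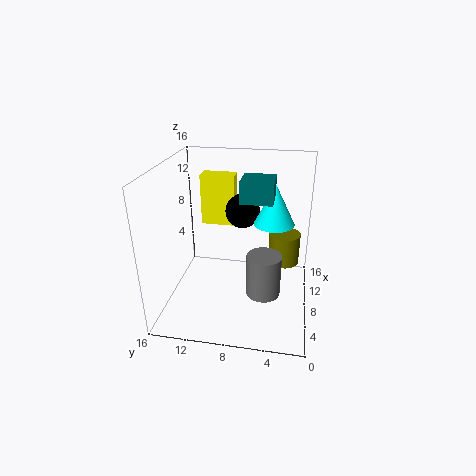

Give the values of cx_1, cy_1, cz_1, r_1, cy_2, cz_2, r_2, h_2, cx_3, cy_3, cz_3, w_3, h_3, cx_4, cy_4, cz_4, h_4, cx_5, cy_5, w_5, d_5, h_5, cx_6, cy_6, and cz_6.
cx_1 = 14
cy_1 = 3
cz_1 = 2
r_1 = 2
cy_2 = 4
cz_2 = 11
r_2 = 2
h_2 = 4
cx_3 = 3
cy_3 = 4
cz_3 = 14
w_3 = 3
h_3 = 2
cx_4 = 8
cy_4 = 5
cz_4 = 1
h_4 = 5
cx_5 = 11
cy_5 = 9
w_5 = 2
d_5 = 4
h_5 = 6
cx_6 = 11
cy_6 = 8
cz_6 = 10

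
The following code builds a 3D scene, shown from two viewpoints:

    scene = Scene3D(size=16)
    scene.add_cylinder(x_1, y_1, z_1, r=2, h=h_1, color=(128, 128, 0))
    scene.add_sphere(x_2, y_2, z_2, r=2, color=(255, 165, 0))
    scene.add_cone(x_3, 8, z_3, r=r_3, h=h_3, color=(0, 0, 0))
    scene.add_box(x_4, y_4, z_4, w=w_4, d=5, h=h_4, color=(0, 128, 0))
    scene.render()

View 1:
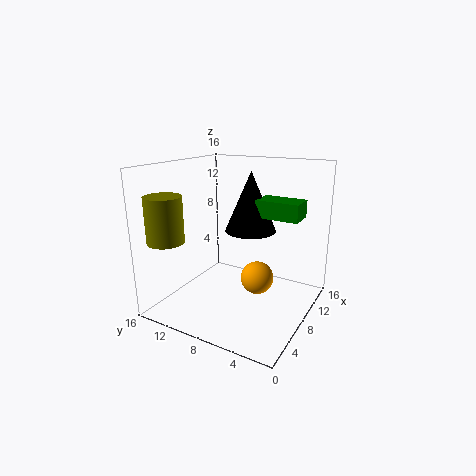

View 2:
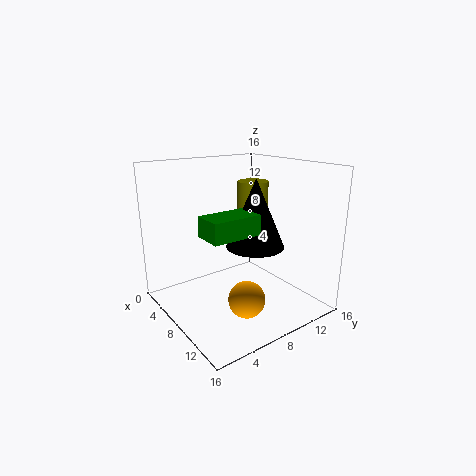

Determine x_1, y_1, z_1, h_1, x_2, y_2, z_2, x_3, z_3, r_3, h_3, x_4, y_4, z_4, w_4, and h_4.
x_1 = 3, y_1 = 14, z_1 = 8, h_1 = 5, x_2 = 11, y_2 = 7, z_2 = 2, x_3 = 11, z_3 = 8, r_3 = 3, h_3 = 7, x_4 = 10, y_4 = 2, z_4 = 10, w_4 = 3, h_4 = 2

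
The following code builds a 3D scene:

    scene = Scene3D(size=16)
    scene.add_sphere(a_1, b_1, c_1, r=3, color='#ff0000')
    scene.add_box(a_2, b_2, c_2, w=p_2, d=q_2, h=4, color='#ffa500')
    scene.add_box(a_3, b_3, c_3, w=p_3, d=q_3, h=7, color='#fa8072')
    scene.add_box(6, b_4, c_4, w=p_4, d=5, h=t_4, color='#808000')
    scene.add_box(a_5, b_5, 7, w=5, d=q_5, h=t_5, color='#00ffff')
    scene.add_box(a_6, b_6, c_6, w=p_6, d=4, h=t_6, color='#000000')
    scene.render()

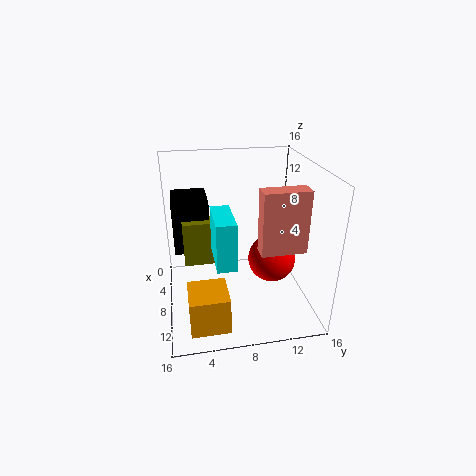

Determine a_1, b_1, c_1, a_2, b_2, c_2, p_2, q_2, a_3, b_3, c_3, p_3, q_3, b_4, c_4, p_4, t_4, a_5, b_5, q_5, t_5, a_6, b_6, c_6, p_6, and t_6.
a_1 = 5; b_1 = 13; c_1 = 3; a_2 = 11; b_2 = 2; c_2 = 1; p_2 = 4; q_2 = 4; a_3 = 9; b_3 = 10; c_3 = 7; p_3 = 2; q_3 = 5; b_4 = 2; c_4 = 5; p_4 = 2; t_4 = 5; a_5 = 8; b_5 = 5; q_5 = 2; t_5 = 5; a_6 = 2; b_6 = 1; c_6 = 6; p_6 = 5; t_6 = 6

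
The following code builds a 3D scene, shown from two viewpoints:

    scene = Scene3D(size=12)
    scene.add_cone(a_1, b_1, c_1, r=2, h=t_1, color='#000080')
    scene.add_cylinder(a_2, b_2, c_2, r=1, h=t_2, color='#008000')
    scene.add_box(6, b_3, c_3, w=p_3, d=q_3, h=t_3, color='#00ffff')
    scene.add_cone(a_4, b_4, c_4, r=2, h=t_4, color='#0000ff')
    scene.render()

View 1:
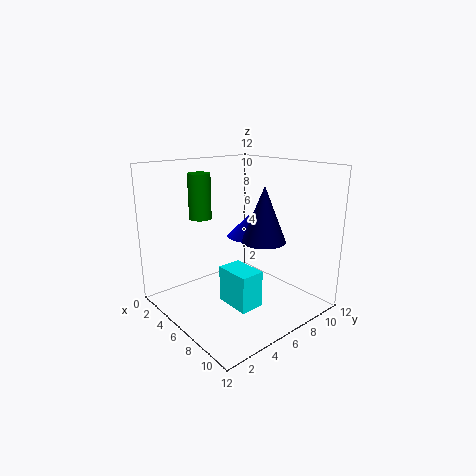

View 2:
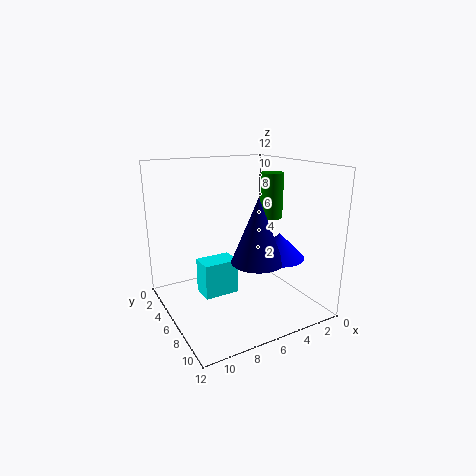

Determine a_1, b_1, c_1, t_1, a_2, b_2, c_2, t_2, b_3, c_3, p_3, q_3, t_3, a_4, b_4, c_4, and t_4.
a_1 = 6, b_1 = 9, c_1 = 5, t_1 = 5, a_2 = 2, b_2 = 5, c_2 = 7, t_2 = 4, b_3 = 4, c_3 = 1, p_3 = 3, q_3 = 2, t_3 = 3, a_4 = 4, b_4 = 9, c_4 = 5, t_4 = 2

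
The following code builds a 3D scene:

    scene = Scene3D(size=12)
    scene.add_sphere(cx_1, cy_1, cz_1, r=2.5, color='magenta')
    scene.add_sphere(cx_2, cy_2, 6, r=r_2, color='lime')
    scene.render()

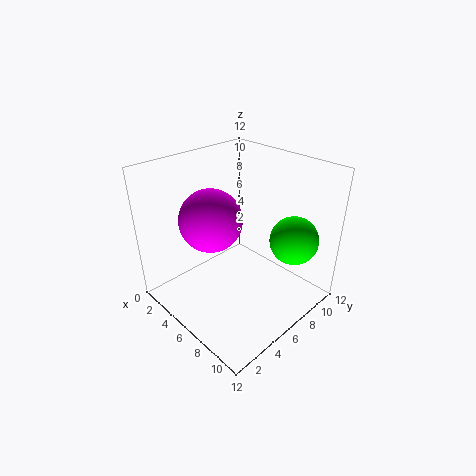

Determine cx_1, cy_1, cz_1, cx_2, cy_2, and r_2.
cx_1 = 5, cy_1 = 4, cz_1 = 8, cx_2 = 9.5, cy_2 = 9, r_2 = 2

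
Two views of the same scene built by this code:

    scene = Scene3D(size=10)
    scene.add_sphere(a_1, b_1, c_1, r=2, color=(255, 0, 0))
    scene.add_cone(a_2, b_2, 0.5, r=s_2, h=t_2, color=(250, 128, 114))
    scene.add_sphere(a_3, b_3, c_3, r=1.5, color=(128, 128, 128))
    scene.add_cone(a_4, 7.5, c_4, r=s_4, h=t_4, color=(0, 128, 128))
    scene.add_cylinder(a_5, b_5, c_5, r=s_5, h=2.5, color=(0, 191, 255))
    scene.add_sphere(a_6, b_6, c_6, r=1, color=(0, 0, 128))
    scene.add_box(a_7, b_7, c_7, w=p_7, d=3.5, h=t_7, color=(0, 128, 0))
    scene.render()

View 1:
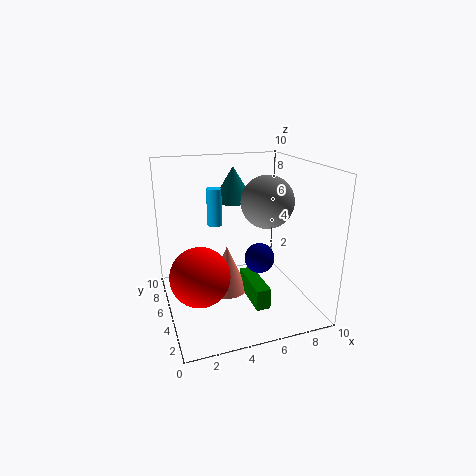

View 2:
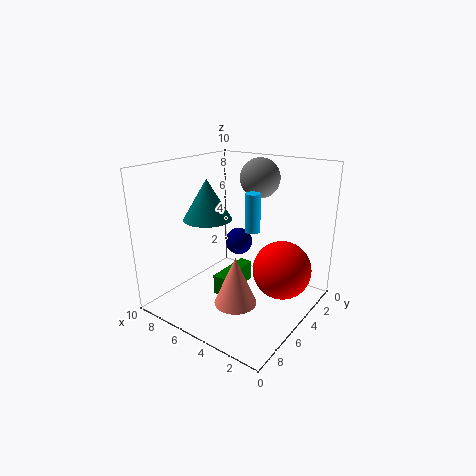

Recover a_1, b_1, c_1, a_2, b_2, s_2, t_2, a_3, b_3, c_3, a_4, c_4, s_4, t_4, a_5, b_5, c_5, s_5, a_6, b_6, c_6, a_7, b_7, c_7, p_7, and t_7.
a_1 = 2, b_1 = 4, c_1 = 3, a_2 = 4.5, b_2 = 6, s_2 = 1.5, t_2 = 3.5, a_3 = 5.5, b_3 = 1.5, c_3 = 8.5, a_4 = 5.5, c_4 = 7, s_4 = 1.5, t_4 = 2.5, a_5 = 3.5, b_5 = 5.5, c_5 = 6, s_5 = 0.5, a_6 = 6, b_6 = 3.5, c_6 = 4, a_7 = 5.5, b_7 = 2.5, c_7 = 0.5, p_7 = 1, t_7 = 1.5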